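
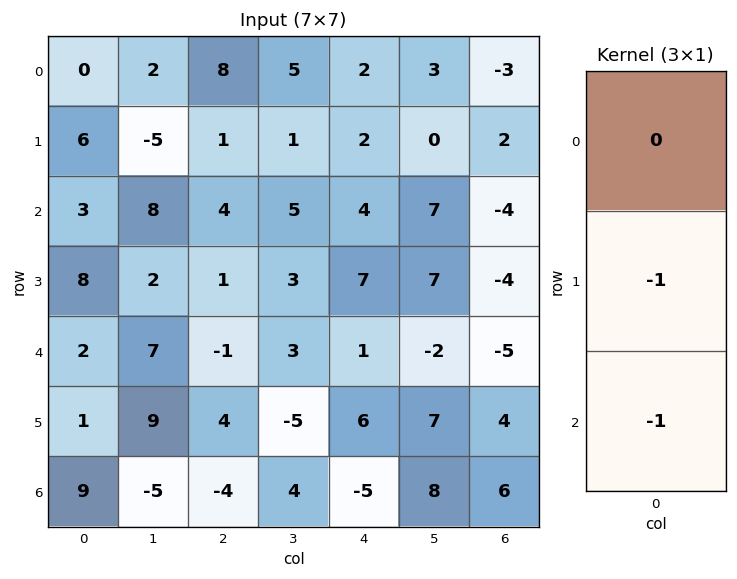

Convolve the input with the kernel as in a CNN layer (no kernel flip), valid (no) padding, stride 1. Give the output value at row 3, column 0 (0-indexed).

-3

The receptive field on the input at this output position is [8 / 2 / 1]. Elementwise product with the kernel and sum: 2·-1 + 1·-1.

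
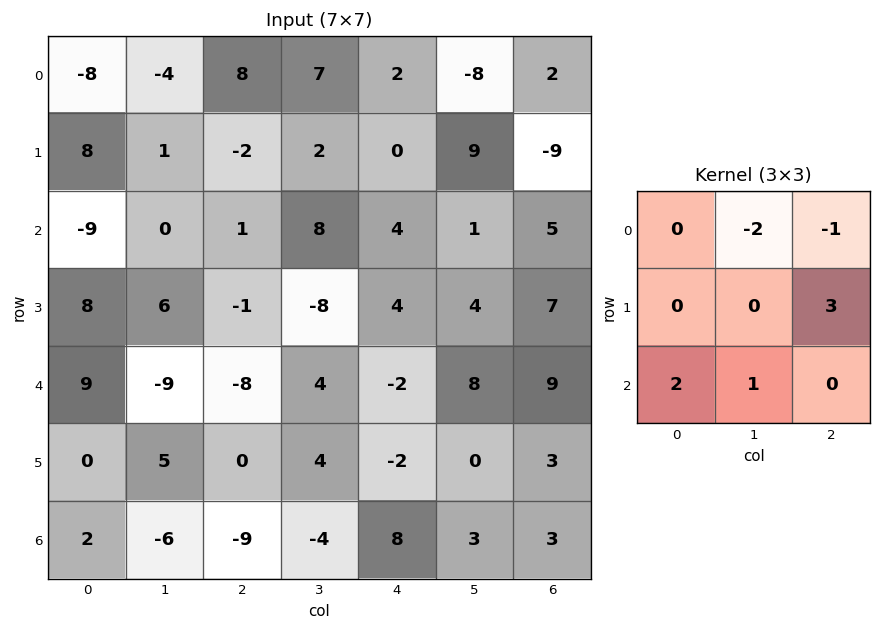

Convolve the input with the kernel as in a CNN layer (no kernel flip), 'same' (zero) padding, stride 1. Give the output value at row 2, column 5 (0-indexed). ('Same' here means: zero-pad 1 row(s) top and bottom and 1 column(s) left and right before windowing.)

The receptive field on the zero-padded input at this output position is [0 9 -9 / 4 1 5 / 4 4 7]. Elementwise product with the kernel and sum: 9·-2 + -9·-1 + 5·3 + 4·2 + 4·1.

18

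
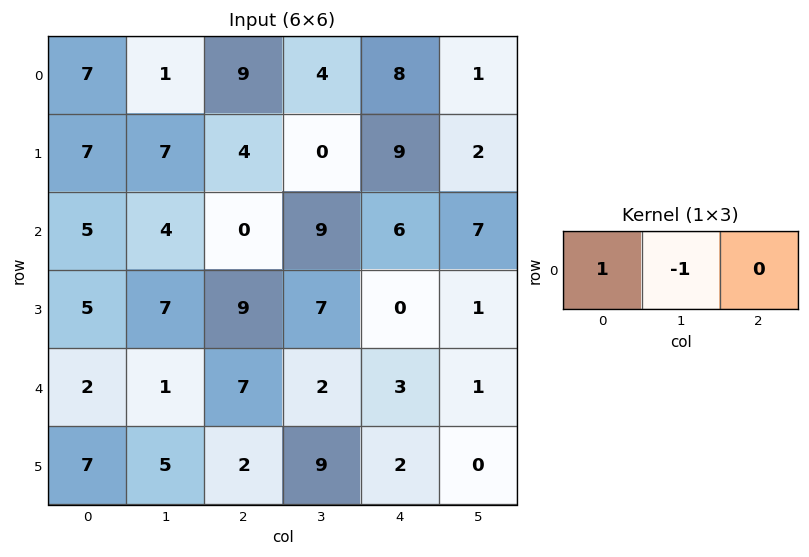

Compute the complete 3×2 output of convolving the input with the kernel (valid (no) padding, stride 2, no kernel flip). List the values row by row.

6 5
1 -9
1 5

Output[0,0]: The receptive field on the input at this output position is [7 1 9]. Elementwise product with the kernel and sum: 7·1 + 1·-1.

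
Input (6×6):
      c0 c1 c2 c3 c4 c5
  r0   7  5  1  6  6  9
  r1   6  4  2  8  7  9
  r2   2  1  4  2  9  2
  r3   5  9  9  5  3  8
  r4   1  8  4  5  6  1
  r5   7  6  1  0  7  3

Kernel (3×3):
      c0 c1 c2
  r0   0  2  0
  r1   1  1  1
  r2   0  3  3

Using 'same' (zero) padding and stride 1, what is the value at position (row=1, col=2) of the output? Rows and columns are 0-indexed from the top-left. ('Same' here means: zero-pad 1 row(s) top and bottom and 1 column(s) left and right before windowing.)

The receptive field on the zero-padded input at this output position is [5 1 6 / 4 2 8 / 1 4 2]. Elementwise product with the kernel and sum: 1·2 + 4·1 + 2·1 + 8·1 + 4·3 + 2·3.

34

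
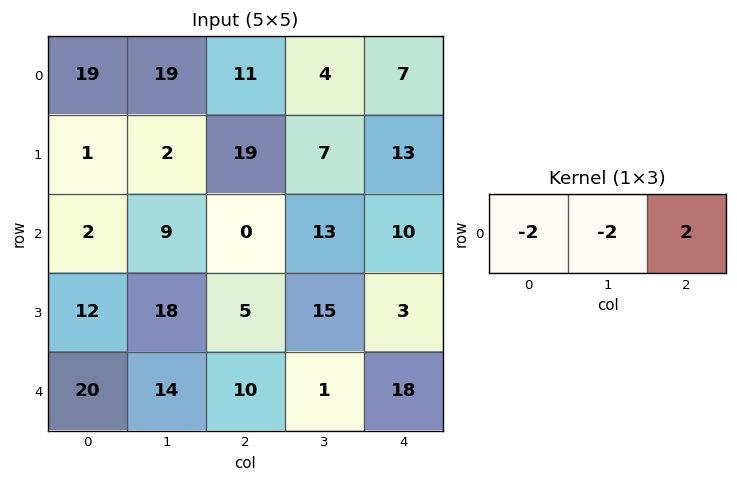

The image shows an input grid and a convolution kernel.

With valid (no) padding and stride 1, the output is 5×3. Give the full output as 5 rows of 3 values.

Output[0,0]: The receptive field on the input at this output position is [19 19 11]. Elementwise product with the kernel and sum: 19·-2 + 19·-2 + 11·2.
Output[0,1]: The receptive field on the input at this output position is [19 11 4]. Elementwise product with the kernel and sum: 19·-2 + 11·-2 + 4·2.

-54 -52 -16
32 -28 -26
-22 8 -6
-50 -16 -34
-48 -46 14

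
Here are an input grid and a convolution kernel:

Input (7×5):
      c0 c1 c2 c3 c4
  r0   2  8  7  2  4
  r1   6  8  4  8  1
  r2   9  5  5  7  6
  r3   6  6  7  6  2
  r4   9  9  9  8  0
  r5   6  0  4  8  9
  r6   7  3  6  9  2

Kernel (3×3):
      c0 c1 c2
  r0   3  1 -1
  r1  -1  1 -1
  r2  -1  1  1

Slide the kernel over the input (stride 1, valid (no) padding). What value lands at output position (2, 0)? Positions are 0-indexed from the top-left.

29

The receptive field on the input at this output position is [9 5 5 / 6 6 7 / 9 9 9]. Elementwise product with the kernel and sum: 9·3 + 5·1 + 5·-1 + 6·-1 + 6·1 + 7·-1 + 9·-1 + 9·1 + 9·1.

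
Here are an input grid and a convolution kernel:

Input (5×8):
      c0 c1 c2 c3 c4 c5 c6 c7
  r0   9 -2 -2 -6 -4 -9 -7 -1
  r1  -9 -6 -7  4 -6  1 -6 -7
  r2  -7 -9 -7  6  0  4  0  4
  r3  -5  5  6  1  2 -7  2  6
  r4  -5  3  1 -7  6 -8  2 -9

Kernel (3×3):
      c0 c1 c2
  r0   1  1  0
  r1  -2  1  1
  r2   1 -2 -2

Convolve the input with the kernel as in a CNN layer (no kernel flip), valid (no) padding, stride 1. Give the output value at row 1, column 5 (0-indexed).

The receptive field on the input at this output position is [1 -6 -7 / 4 0 4 / -7 2 6]. Elementwise product with the kernel and sum: 1·1 + -6·1 + 4·-2 + 0·1 + 4·1 + -7·1 + 2·-2 + 6·-2.

-32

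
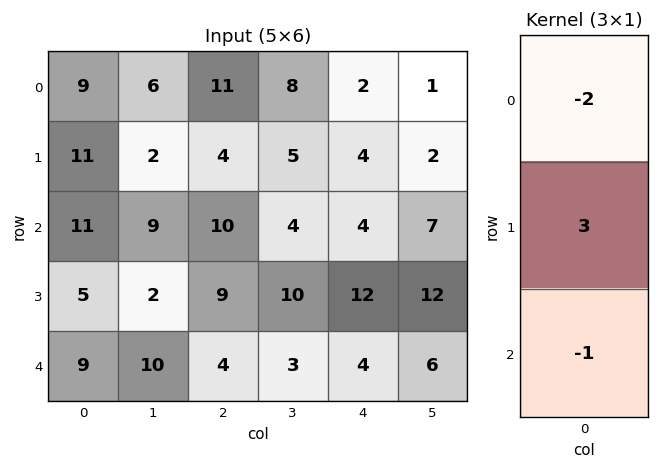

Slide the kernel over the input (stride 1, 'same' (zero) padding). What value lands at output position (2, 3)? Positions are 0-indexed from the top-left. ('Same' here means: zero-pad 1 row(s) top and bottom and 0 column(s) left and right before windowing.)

-8

The receptive field on the zero-padded input at this output position is [5 / 4 / 10]. Elementwise product with the kernel and sum: 5·-2 + 4·3 + 10·-1.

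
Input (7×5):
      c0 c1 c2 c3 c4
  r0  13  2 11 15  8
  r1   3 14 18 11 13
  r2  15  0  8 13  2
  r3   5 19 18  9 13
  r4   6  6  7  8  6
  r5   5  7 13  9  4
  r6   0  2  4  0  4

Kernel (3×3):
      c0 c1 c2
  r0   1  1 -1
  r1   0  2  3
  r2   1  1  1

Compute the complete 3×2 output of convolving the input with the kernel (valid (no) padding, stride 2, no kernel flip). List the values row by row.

109 102
118 97
64 47

Output[0,0]: The receptive field on the input at this output position is [13 2 11 / 3 14 18 / 15 0 8]. Elementwise product with the kernel and sum: 13·1 + 2·1 + 11·-1 + 14·2 + 18·3 + 15·1 + 0·1 + 8·1.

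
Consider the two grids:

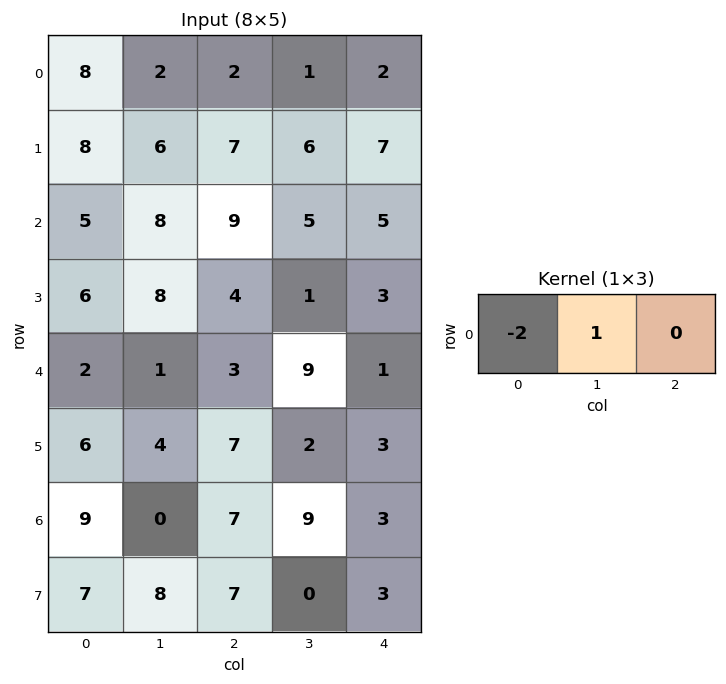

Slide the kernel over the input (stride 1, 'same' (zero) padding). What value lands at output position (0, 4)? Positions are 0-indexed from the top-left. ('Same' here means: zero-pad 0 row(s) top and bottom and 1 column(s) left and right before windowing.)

0

The receptive field on the zero-padded input at this output position is [1 2 0]. Elementwise product with the kernel and sum: 1·-2 + 2·1.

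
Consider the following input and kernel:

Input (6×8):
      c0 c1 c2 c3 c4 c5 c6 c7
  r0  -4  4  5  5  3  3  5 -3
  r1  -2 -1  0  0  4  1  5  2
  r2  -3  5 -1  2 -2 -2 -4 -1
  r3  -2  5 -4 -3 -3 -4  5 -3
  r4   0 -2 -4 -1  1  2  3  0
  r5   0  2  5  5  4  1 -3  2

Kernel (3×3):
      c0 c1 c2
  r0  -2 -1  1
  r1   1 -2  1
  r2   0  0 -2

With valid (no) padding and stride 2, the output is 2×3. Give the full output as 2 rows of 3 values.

Output[0,0]: The receptive field on the input at this output position is [-4 4 5 / -2 -1 0 / -3 5 -1]. Elementwise product with the kernel and sum: -4·-2 + 4·-1 + 5·1 + -2·1 + -1·-2 + 0·1 + -1·-2.
Output[0,1]: The receptive field on the input at this output position is [5 5 3 / 0 0 4 / -1 2 -2]. Elementwise product with the kernel and sum: 5·-2 + 5·-1 + 3·1 + 0·1 + 0·-2 + 4·1 + -2·-2.

11 -4 11
-8 -5 6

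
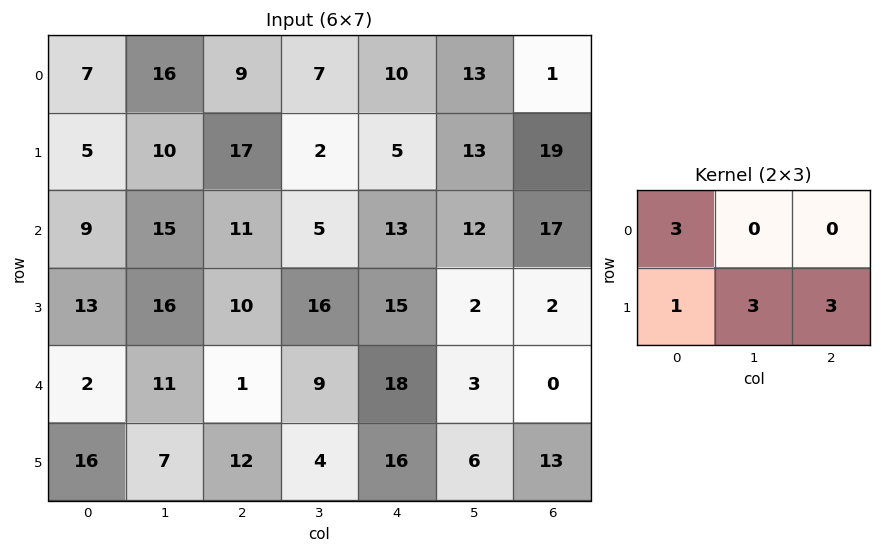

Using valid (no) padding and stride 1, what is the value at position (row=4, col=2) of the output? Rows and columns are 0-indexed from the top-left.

The receptive field on the input at this output position is [1 9 18 / 12 4 16]. Elementwise product with the kernel and sum: 1·3 + 12·1 + 4·3 + 16·3.

75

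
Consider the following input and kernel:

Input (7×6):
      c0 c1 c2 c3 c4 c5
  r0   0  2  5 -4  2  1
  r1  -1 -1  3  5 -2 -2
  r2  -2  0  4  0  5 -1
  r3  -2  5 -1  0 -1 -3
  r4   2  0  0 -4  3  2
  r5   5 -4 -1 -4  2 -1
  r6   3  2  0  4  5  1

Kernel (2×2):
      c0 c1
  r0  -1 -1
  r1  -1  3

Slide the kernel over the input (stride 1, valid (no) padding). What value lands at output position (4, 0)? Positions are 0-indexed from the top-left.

The receptive field on the input at this output position is [2 0 / 5 -4]. Elementwise product with the kernel and sum: 2·-1 + 0·-1 + 5·-1 + -4·3.

-19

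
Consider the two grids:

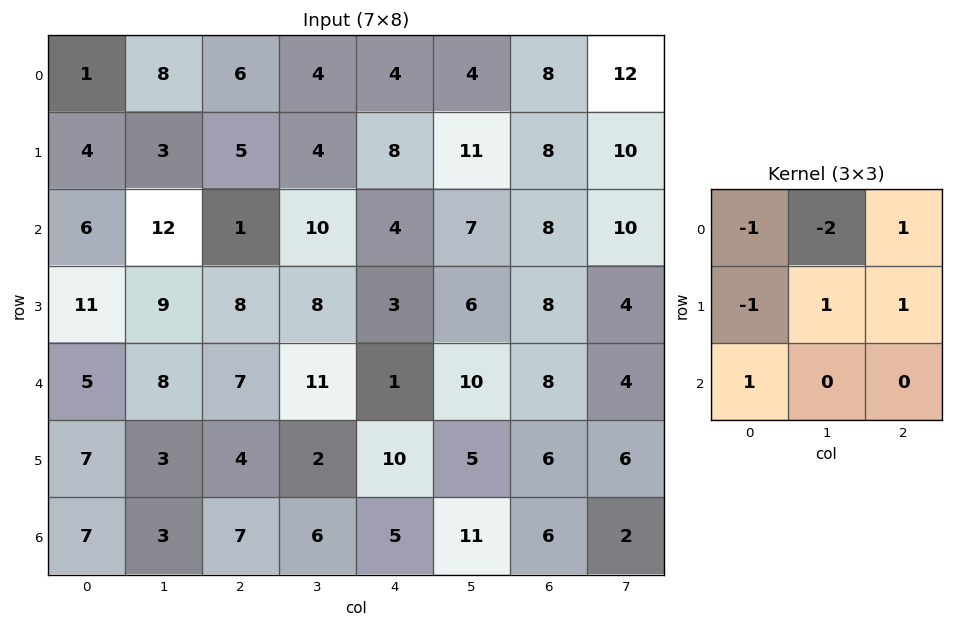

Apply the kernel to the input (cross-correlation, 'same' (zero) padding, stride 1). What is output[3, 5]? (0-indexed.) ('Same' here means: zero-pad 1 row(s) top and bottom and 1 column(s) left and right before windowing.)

2

The receptive field on the zero-padded input at this output position is [4 7 8 / 3 6 8 / 1 10 8]. Elementwise product with the kernel and sum: 4·-1 + 7·-2 + 8·1 + 3·-1 + 6·1 + 8·1 + 1·1.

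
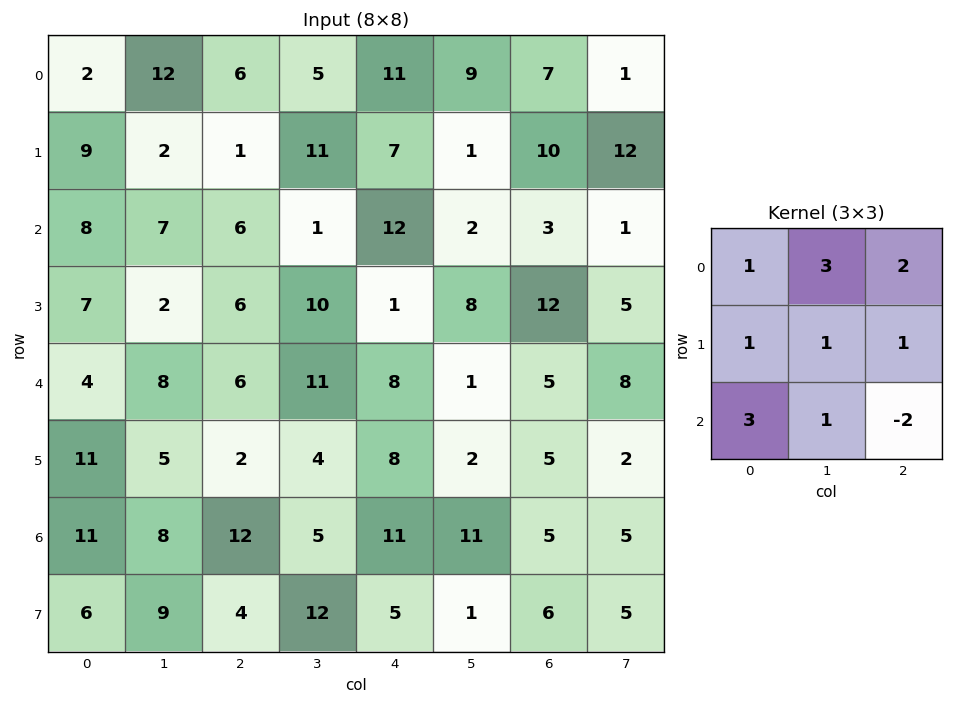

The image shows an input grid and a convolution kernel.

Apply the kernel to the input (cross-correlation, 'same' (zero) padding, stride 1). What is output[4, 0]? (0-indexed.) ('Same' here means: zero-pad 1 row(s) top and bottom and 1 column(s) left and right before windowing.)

The receptive field on the zero-padded input at this output position is [0 7 2 / 0 4 8 / 0 11 5]. Elementwise product with the kernel and sum: 0·1 + 7·3 + 2·2 + 0·1 + 4·1 + 8·1 + 0·3 + 11·1 + 5·-2.

38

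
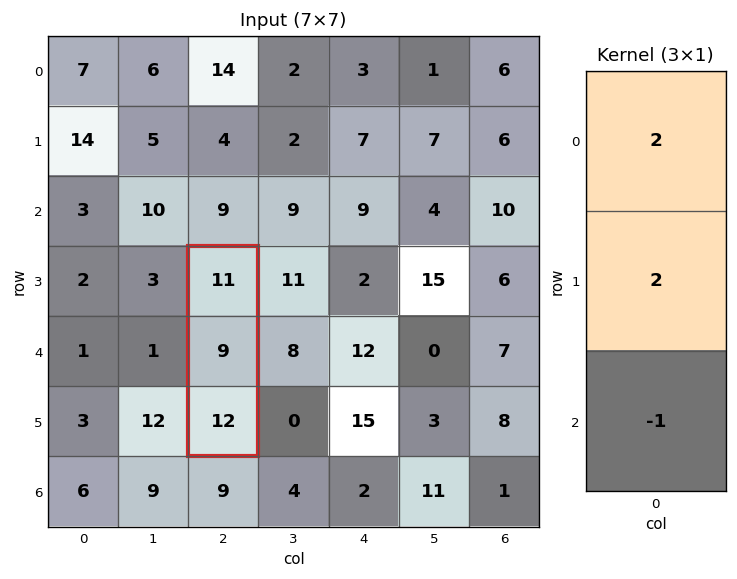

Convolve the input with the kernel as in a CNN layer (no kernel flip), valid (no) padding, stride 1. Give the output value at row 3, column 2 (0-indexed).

The receptive field on the input at this output position is [11 / 9 / 12]. Elementwise product with the kernel and sum: 11·2 + 9·2 + 12·-1.

28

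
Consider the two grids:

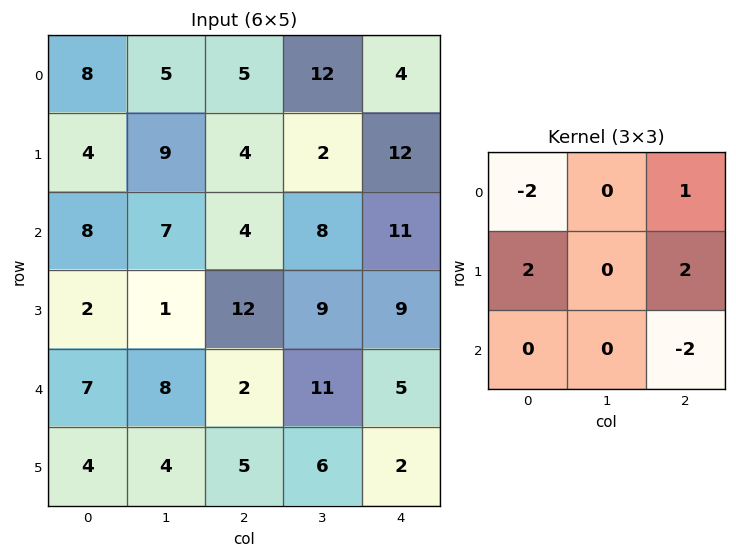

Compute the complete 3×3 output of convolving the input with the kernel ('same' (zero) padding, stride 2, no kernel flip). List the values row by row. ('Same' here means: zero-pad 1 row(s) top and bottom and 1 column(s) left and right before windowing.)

-8 30 24
21 -4 12
9 33 4

Output[0,0]: The receptive field on the zero-padded input at this output position is [0 0 0 / 0 8 5 / 0 4 9]. Elementwise product with the kernel and sum: 0·-2 + 0·1 + 0·2 + 5·2 + 9·-2.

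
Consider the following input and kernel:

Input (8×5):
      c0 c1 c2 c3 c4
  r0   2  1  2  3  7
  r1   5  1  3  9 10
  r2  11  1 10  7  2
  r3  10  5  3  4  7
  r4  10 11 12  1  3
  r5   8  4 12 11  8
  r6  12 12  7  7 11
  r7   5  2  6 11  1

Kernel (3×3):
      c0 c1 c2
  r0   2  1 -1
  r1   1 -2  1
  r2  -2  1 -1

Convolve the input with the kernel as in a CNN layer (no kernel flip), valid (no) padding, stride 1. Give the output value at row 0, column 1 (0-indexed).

6

The receptive field on the input at this output position is [1 2 3 / 1 3 9 / 1 10 7]. Elementwise product with the kernel and sum: 1·2 + 2·1 + 3·-1 + 1·1 + 3·-2 + 9·1 + 1·-2 + 10·1 + 7·-1.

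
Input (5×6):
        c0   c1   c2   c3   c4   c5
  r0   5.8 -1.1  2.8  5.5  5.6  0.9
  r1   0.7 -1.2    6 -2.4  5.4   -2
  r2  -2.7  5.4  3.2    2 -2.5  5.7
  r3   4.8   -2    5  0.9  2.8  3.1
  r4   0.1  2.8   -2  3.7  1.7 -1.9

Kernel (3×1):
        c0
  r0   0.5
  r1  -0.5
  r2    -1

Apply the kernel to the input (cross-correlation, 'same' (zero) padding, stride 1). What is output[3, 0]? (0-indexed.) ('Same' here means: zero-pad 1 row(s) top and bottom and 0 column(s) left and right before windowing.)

-3.85

The receptive field on the zero-padded input at this output position is [-2.7 / 4.8 / 0.1]. Elementwise product with the kernel and sum: -2.7·0.5 + 4.8·-0.5 + 0.1·-1.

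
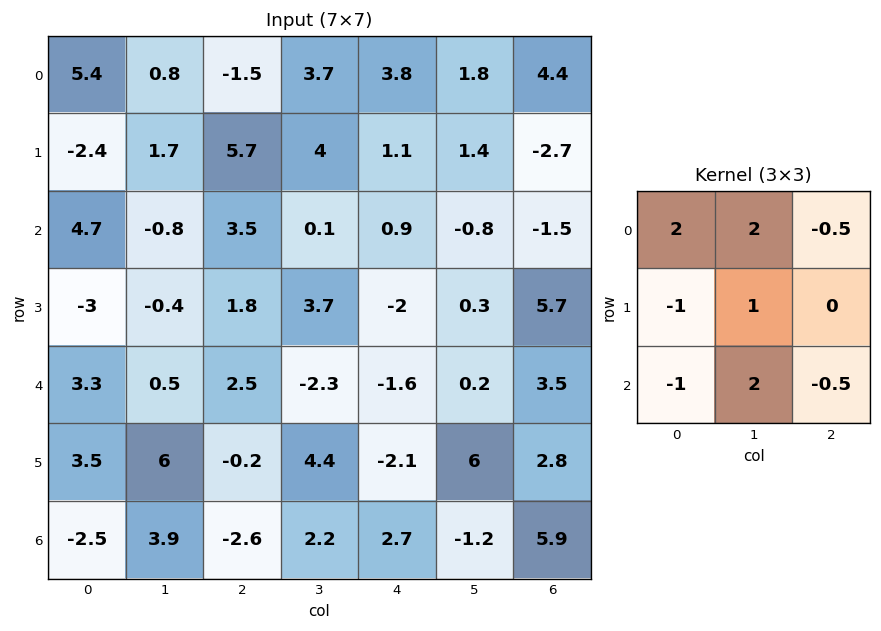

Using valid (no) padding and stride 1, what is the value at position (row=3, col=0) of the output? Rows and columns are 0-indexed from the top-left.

-1.9

The receptive field on the input at this output position is [-3 -0.4 1.8 / 3.3 0.5 2.5 / 3.5 6 -0.2]. Elementwise product with the kernel and sum: -3·2 + -0.4·2 + 1.8·-0.5 + 3.3·-1 + 0.5·1 + 3.5·-1 + 6·2 + -0.2·-0.5.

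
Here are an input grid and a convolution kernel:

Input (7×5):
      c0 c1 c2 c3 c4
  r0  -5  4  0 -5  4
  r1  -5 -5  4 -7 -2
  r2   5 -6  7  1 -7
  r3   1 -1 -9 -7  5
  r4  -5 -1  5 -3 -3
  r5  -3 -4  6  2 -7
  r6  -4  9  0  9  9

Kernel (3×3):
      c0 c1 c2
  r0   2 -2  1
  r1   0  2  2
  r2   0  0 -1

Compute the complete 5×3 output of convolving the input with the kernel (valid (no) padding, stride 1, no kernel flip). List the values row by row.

Output[0,0]: The receptive field on the input at this output position is [-5 4 0 / -5 -5 4 / 5 -6 7]. Elementwise product with the kernel and sum: -5·2 + 4·-2 + 0·1 + -5·2 + 4·2 + 7·-1.

-27 -4 3
15 -2 3
4 -54 4
-3 11 -4
1 -8 -6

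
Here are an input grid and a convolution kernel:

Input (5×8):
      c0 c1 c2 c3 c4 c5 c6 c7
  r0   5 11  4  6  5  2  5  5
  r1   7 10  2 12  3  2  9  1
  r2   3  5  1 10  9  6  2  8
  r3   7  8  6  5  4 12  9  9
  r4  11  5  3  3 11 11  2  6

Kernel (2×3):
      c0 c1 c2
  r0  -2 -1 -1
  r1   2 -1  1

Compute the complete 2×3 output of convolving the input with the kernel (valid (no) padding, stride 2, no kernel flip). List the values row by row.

Output[0,0]: The receptive field on the input at this output position is [5 11 4 / 7 10 2]. Elementwise product with the kernel and sum: 5·-2 + 11·-1 + 4·-1 + 7·2 + 10·-1 + 2·1.
Output[0,1]: The receptive field on the input at this output position is [4 6 5 / 2 12 3]. Elementwise product with the kernel and sum: 4·-2 + 6·-1 + 5·-1 + 2·2 + 12·-1 + 3·1.

-19 -24 -4
0 -10 -21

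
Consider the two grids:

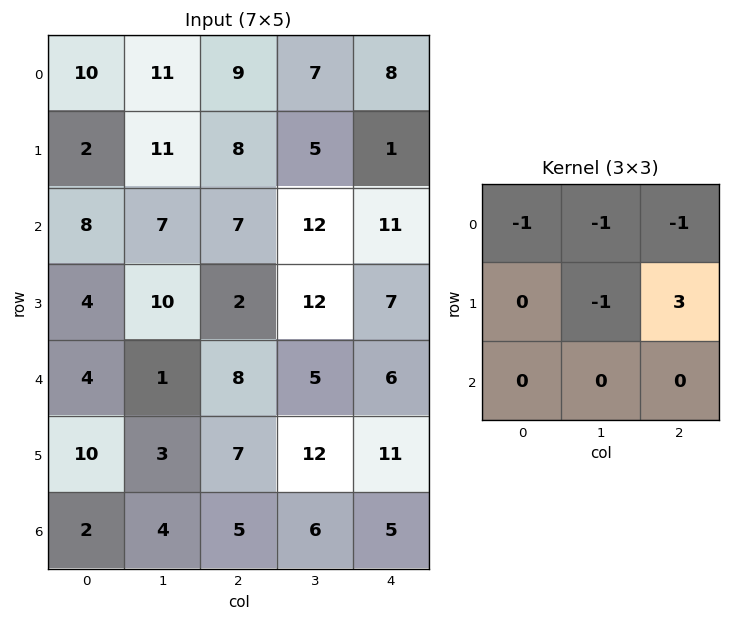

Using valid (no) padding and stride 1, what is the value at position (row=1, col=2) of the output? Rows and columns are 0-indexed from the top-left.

7

The receptive field on the input at this output position is [8 5 1 / 7 12 11 / 2 12 7]. Elementwise product with the kernel and sum: 8·-1 + 5·-1 + 1·-1 + 12·-1 + 11·3.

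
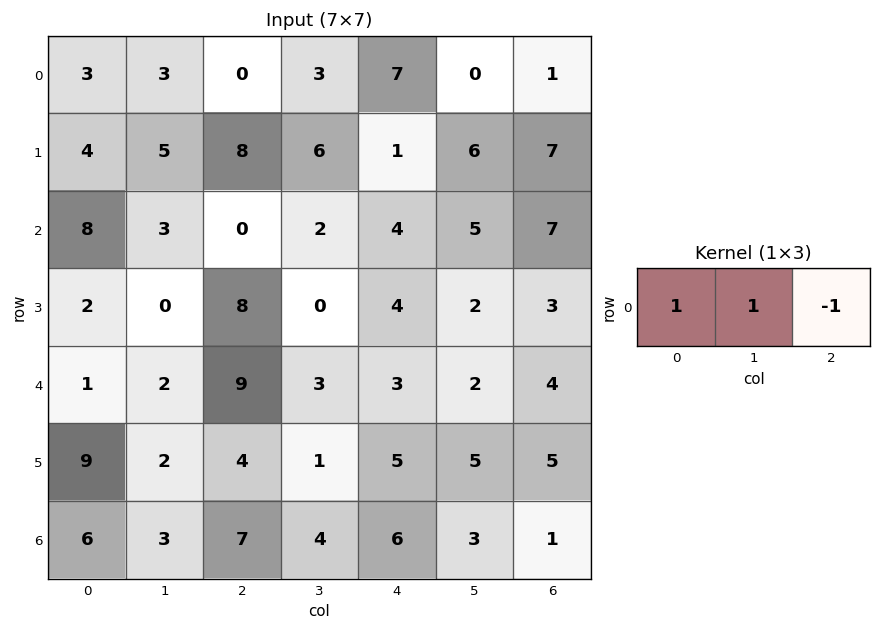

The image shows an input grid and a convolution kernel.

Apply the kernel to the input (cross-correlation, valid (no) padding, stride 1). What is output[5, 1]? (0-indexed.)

The receptive field on the input at this output position is [2 4 1]. Elementwise product with the kernel and sum: 2·1 + 4·1 + 1·-1.

5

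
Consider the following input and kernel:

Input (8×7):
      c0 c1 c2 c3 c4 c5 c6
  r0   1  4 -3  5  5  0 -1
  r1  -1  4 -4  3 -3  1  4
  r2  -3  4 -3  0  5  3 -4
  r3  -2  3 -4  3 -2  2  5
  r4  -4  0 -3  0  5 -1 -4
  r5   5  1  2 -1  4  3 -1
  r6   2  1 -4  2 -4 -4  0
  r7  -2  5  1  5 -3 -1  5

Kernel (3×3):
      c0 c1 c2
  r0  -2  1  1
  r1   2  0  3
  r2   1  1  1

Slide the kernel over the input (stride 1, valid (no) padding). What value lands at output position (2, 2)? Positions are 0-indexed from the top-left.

-1

The receptive field on the input at this output position is [-3 0 5 / -4 3 -2 / -3 0 5]. Elementwise product with the kernel and sum: -3·-2 + 0·1 + 5·1 + -4·2 + -2·3 + -3·1 + 0·1 + 5·1.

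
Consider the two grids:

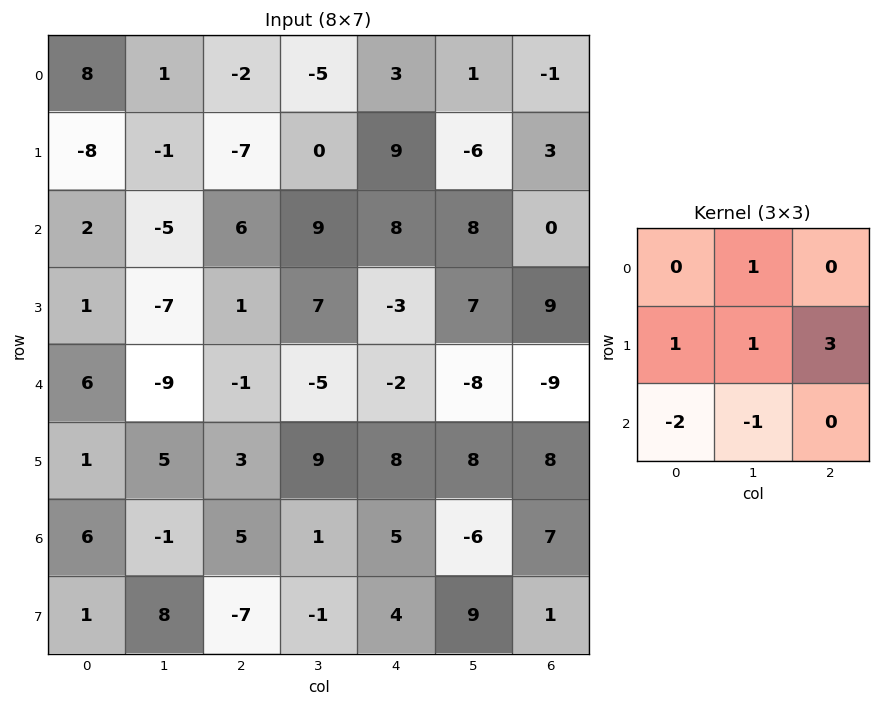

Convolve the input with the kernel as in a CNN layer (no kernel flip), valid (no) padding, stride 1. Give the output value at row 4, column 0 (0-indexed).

The receptive field on the input at this output position is [6 -9 -1 / 1 5 3 / 6 -1 5]. Elementwise product with the kernel and sum: -9·1 + 1·1 + 5·1 + 3·3 + 6·-2 + -1·-1.

-5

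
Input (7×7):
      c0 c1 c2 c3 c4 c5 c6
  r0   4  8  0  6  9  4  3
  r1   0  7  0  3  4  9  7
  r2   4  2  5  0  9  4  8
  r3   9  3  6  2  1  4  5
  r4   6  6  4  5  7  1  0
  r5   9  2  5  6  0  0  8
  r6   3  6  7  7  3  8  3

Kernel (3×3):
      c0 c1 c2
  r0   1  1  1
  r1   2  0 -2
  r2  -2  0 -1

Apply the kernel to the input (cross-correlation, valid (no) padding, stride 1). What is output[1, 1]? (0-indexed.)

The receptive field on the input at this output position is [7 0 3 / 2 5 0 / 3 6 2]. Elementwise product with the kernel and sum: 7·1 + 0·1 + 3·1 + 2·2 + 0·-2 + 3·-2 + 2·-1.

6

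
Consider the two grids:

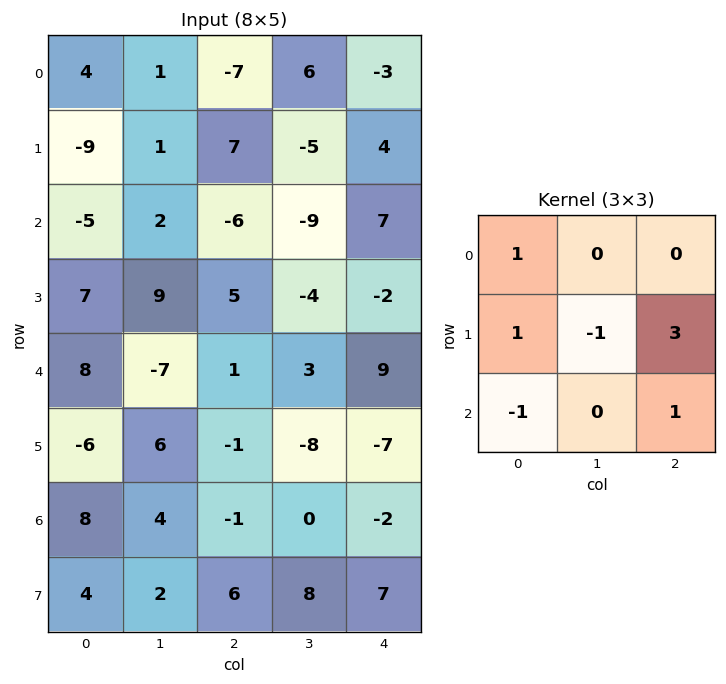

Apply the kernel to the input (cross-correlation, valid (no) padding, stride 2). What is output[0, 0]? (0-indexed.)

The receptive field on the input at this output position is [4 1 -7 / -9 1 7 / -5 2 -6]. Elementwise product with the kernel and sum: 4·1 + -9·1 + 1·-1 + 7·3 + -5·-1 + -6·1.

14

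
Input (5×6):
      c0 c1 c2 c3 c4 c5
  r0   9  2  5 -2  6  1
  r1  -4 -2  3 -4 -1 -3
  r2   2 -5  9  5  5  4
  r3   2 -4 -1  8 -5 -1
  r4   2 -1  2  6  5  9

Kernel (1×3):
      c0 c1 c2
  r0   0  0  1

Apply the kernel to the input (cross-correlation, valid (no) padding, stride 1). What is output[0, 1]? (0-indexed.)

-2

The receptive field on the input at this output position is [2 5 -2]. Elementwise product with the kernel and sum: -2·1.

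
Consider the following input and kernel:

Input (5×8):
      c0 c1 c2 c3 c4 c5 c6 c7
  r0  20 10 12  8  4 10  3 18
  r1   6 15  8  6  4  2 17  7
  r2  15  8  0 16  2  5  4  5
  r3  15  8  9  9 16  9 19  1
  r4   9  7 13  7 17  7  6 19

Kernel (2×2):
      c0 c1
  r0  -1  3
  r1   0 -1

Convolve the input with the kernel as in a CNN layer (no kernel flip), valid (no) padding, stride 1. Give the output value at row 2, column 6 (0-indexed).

10

The receptive field on the input at this output position is [4 5 / 19 1]. Elementwise product with the kernel and sum: 4·-1 + 5·3 + 1·-1.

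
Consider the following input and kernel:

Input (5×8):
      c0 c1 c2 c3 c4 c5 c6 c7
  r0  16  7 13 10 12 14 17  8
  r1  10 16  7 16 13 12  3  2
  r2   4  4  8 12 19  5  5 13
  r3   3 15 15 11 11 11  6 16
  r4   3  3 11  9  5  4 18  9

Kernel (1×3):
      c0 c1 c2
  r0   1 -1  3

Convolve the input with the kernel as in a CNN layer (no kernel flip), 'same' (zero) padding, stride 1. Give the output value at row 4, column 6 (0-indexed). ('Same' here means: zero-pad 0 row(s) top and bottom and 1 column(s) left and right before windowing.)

The receptive field on the zero-padded input at this output position is [4 18 9]. Elementwise product with the kernel and sum: 4·1 + 18·-1 + 9·3.

13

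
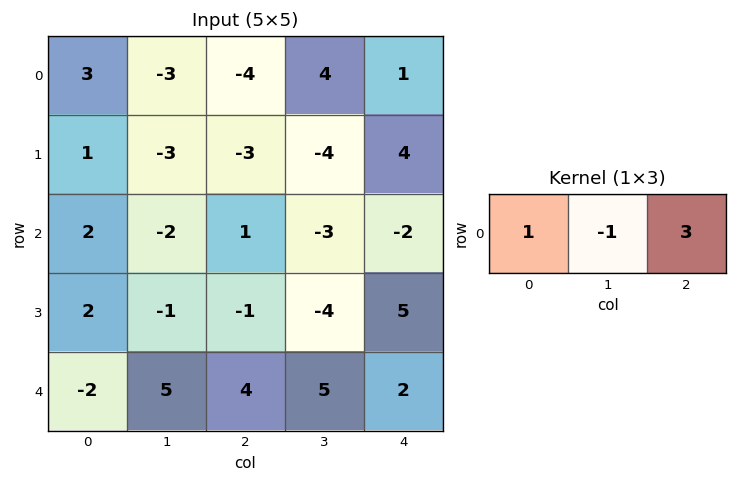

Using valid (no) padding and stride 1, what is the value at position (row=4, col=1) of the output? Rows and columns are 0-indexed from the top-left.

The receptive field on the input at this output position is [5 4 5]. Elementwise product with the kernel and sum: 5·1 + 4·-1 + 5·3.

16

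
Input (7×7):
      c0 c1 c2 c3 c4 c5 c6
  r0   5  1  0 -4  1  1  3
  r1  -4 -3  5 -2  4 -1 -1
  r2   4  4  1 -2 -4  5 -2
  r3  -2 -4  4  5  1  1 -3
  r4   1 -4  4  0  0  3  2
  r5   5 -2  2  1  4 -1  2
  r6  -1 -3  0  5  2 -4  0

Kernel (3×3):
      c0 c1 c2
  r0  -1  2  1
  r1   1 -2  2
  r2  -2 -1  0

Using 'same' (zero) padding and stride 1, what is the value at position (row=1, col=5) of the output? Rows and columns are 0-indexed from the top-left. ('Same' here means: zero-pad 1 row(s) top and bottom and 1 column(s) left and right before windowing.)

The receptive field on the zero-padded input at this output position is [1 1 3 / 4 -1 -1 / -4 5 -2]. Elementwise product with the kernel and sum: 1·-1 + 1·2 + 3·1 + 4·1 + -1·-2 + -1·2 + -4·-2 + 5·-1.

11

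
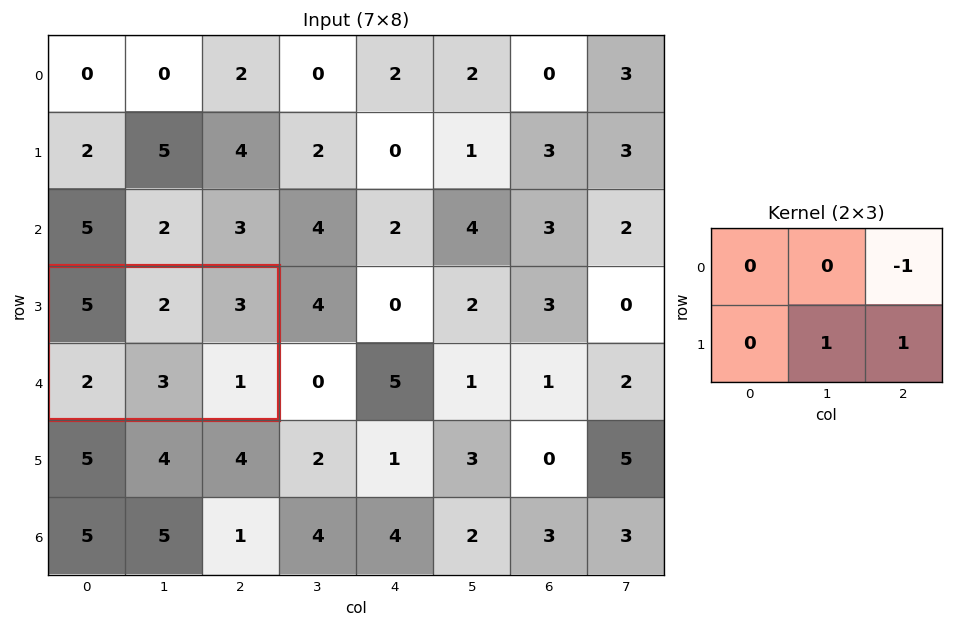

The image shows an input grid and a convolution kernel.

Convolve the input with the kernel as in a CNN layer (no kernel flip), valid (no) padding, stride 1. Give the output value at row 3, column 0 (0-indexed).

The receptive field on the input at this output position is [5 2 3 / 2 3 1]. Elementwise product with the kernel and sum: 3·-1 + 3·1 + 1·1.

1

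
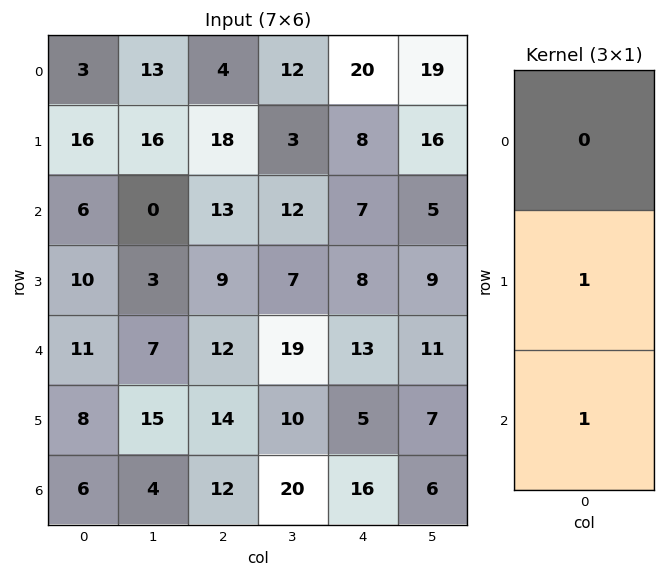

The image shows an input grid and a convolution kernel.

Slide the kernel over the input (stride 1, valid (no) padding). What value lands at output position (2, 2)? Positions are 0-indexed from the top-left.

The receptive field on the input at this output position is [13 / 9 / 12]. Elementwise product with the kernel and sum: 9·1 + 12·1.

21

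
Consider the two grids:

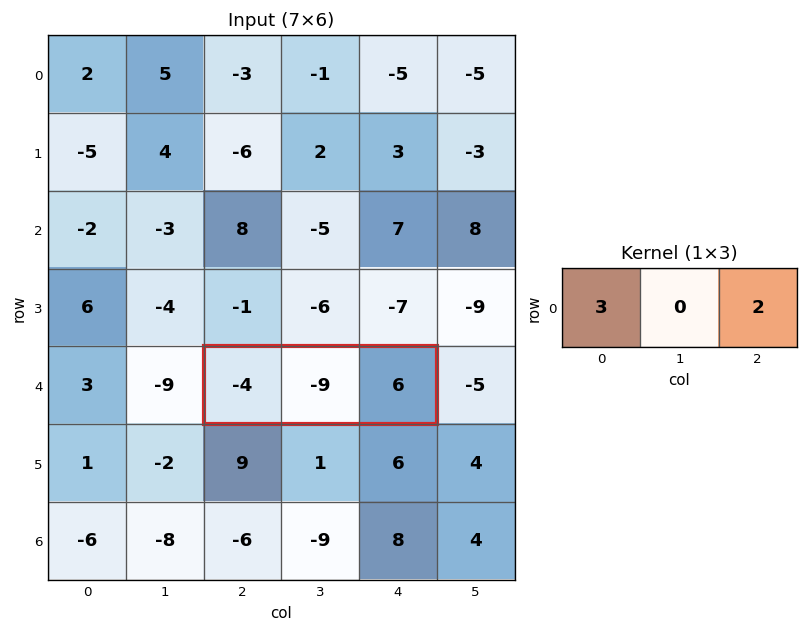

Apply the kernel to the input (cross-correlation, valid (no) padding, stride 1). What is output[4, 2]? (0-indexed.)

The receptive field on the input at this output position is [-4 -9 6]. Elementwise product with the kernel and sum: -4·3 + 6·2.

0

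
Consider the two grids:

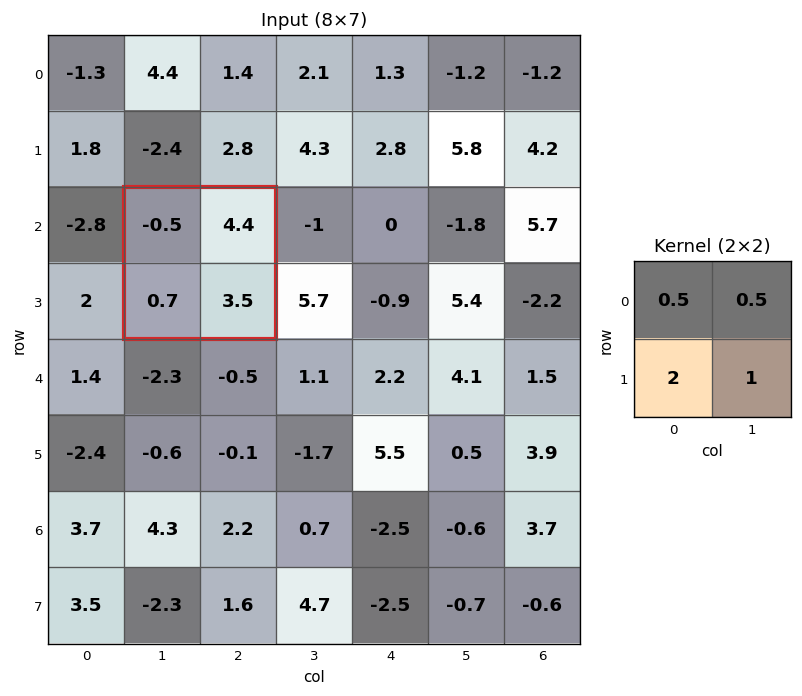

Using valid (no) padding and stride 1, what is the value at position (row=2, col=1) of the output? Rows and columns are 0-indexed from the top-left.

6.85

The receptive field on the input at this output position is [-0.5 4.4 / 0.7 3.5]. Elementwise product with the kernel and sum: -0.5·0.5 + 4.4·0.5 + 0.7·2 + 3.5·1.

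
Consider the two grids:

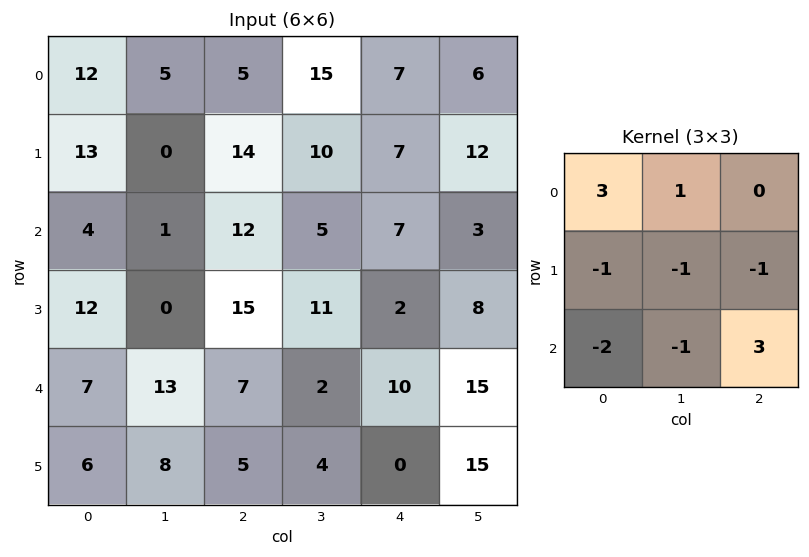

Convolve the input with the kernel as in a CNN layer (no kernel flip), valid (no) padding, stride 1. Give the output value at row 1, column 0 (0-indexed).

The receptive field on the input at this output position is [13 0 14 / 4 1 12 / 12 0 15]. Elementwise product with the kernel and sum: 13·3 + 0·1 + 4·-1 + 1·-1 + 12·-1 + 12·-2 + 0·-1 + 15·3.

43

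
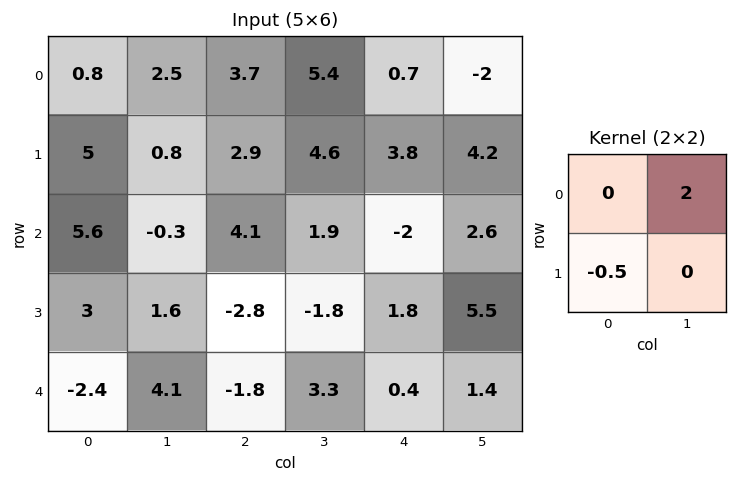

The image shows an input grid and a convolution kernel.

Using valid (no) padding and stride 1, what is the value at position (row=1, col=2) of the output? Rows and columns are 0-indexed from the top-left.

The receptive field on the input at this output position is [2.9 4.6 / 4.1 1.9]. Elementwise product with the kernel and sum: 4.6·2 + 4.1·-0.5.

7.15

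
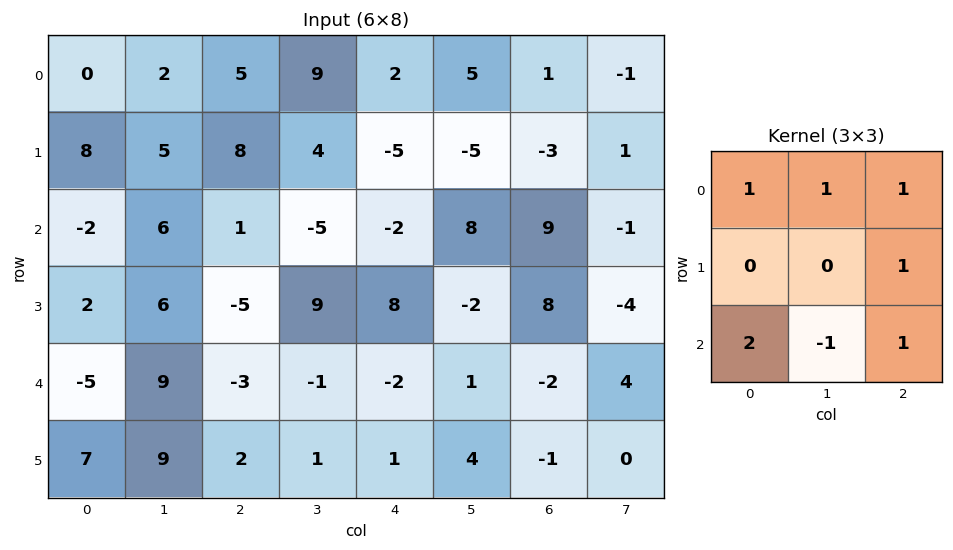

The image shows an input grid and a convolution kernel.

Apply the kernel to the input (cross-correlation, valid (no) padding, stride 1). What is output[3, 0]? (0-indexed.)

The receptive field on the input at this output position is [2 6 -5 / -5 9 -3 / 7 9 2]. Elementwise product with the kernel and sum: 2·1 + 6·1 + -5·1 + -3·1 + 7·2 + 9·-1 + 2·1.

7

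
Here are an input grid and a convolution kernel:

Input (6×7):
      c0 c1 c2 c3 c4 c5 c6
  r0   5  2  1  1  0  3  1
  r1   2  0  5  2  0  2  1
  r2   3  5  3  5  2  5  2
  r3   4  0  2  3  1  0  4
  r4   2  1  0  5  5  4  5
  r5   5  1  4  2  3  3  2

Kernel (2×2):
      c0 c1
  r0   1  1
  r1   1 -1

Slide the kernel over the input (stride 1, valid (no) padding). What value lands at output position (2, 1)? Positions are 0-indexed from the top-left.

6

The receptive field on the input at this output position is [5 3 / 0 2]. Elementwise product with the kernel and sum: 5·1 + 3·1 + 0·1 + 2·-1.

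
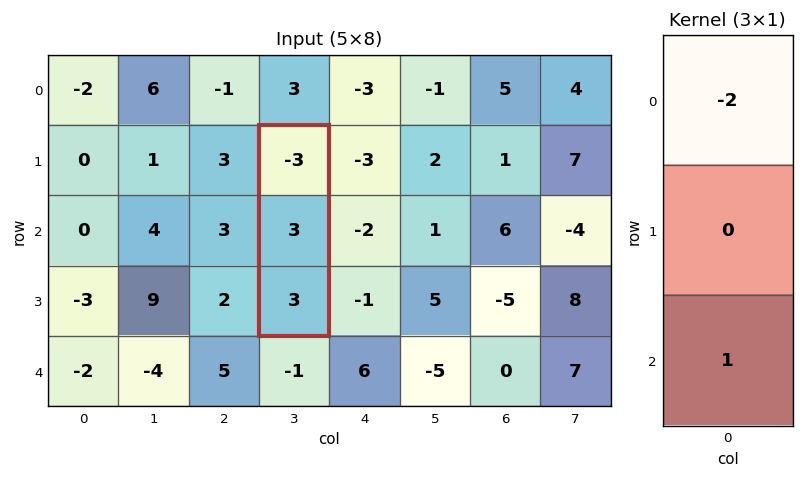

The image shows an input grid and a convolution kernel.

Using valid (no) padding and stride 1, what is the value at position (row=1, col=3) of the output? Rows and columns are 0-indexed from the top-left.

9

The receptive field on the input at this output position is [-3 / 3 / 3]. Elementwise product with the kernel and sum: -3·-2 + 3·1.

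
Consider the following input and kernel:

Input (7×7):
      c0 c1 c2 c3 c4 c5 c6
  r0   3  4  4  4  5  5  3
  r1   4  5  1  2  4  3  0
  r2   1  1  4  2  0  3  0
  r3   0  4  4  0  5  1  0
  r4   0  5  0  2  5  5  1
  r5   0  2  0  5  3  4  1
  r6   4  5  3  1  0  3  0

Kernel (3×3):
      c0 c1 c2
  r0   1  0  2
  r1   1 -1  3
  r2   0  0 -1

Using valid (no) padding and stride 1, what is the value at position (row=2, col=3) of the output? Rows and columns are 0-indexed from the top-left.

1

The receptive field on the input at this output position is [2 0 3 / 0 5 1 / 2 5 5]. Elementwise product with the kernel and sum: 2·1 + 3·2 + 0·1 + 5·-1 + 1·3 + 5·-1.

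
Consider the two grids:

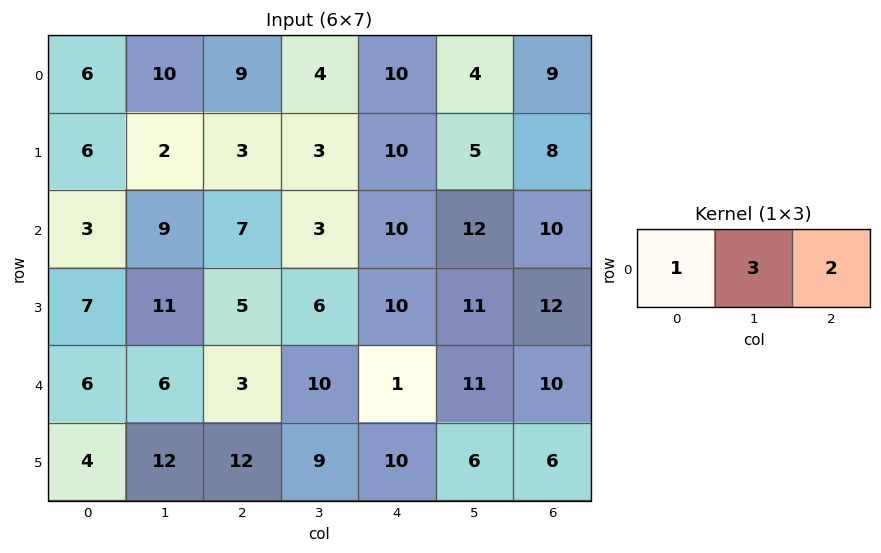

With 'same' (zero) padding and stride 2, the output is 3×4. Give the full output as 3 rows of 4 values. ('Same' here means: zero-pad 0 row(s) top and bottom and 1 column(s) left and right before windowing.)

Output[0,0]: The receptive field on the zero-padded input at this output position is [0 6 10]. Elementwise product with the kernel and sum: 0·1 + 6·3 + 10·2.

38 45 42 31
27 36 57 42
30 35 35 41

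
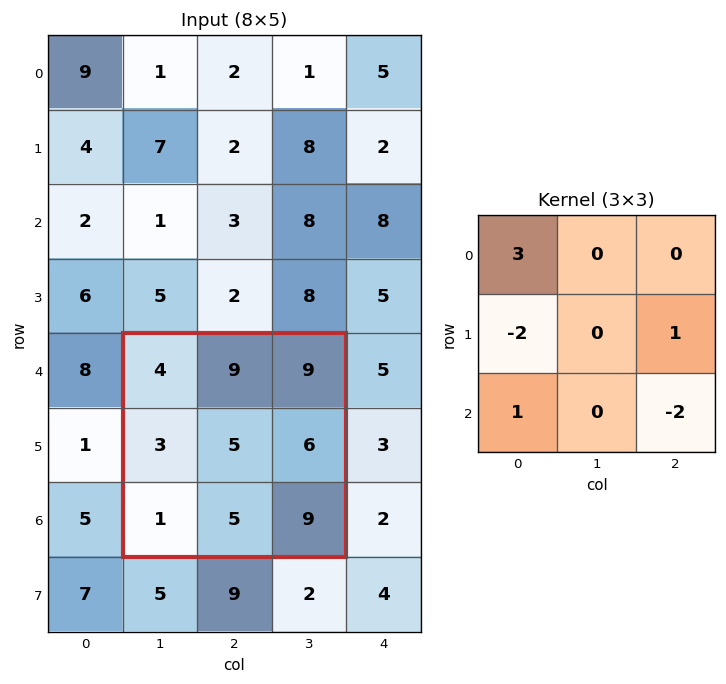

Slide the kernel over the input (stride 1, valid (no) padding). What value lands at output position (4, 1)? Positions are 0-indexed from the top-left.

-5

The receptive field on the input at this output position is [4 9 9 / 3 5 6 / 1 5 9]. Elementwise product with the kernel and sum: 4·3 + 3·-2 + 6·1 + 1·1 + 9·-2.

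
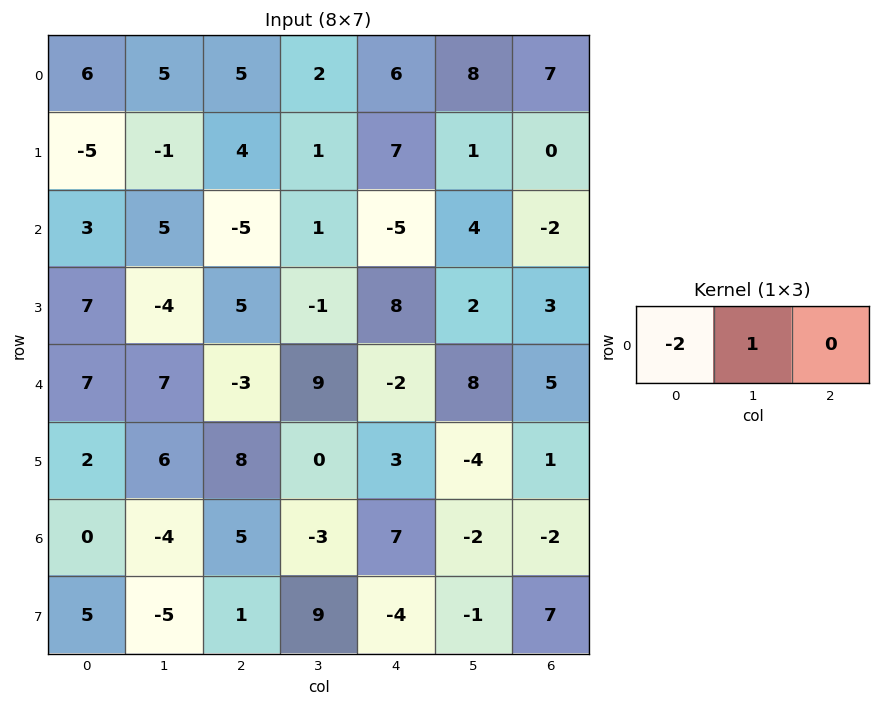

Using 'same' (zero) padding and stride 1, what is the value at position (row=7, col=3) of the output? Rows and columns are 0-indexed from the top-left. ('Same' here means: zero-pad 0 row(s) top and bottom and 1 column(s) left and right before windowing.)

The receptive field on the zero-padded input at this output position is [1 9 -4]. Elementwise product with the kernel and sum: 1·-2 + 9·1.

7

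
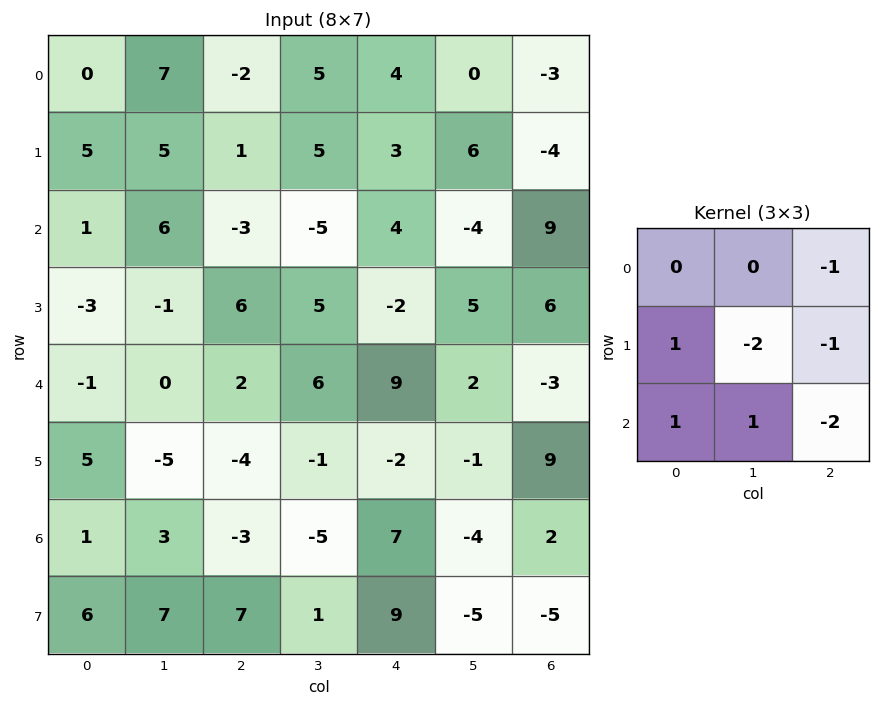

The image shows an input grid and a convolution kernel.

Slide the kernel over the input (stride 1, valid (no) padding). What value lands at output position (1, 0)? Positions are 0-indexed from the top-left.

The receptive field on the input at this output position is [5 5 1 / 1 6 -3 / -3 -1 6]. Elementwise product with the kernel and sum: 1·-1 + 1·1 + 6·-2 + -3·-1 + -3·1 + -1·1 + 6·-2.

-25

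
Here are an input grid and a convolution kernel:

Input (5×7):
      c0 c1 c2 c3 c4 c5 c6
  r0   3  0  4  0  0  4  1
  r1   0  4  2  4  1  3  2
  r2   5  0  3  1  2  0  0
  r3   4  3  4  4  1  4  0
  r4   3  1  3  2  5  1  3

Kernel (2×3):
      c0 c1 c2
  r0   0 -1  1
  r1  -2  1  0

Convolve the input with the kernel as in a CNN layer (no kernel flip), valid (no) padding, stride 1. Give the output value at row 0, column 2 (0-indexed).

The receptive field on the input at this output position is [4 0 0 / 2 4 1]. Elementwise product with the kernel and sum: 0·-1 + 0·1 + 2·-2 + 4·1.

0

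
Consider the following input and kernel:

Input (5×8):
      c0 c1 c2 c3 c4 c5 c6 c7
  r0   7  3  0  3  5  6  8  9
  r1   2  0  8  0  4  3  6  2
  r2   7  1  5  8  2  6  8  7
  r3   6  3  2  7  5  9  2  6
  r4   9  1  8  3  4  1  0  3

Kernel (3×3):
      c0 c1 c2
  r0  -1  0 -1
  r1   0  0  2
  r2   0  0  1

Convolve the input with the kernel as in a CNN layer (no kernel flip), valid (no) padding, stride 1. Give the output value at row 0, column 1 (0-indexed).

2

The receptive field on the input at this output position is [3 0 3 / 0 8 0 / 1 5 8]. Elementwise product with the kernel and sum: 3·-1 + 3·-1 + 0·2 + 8·1.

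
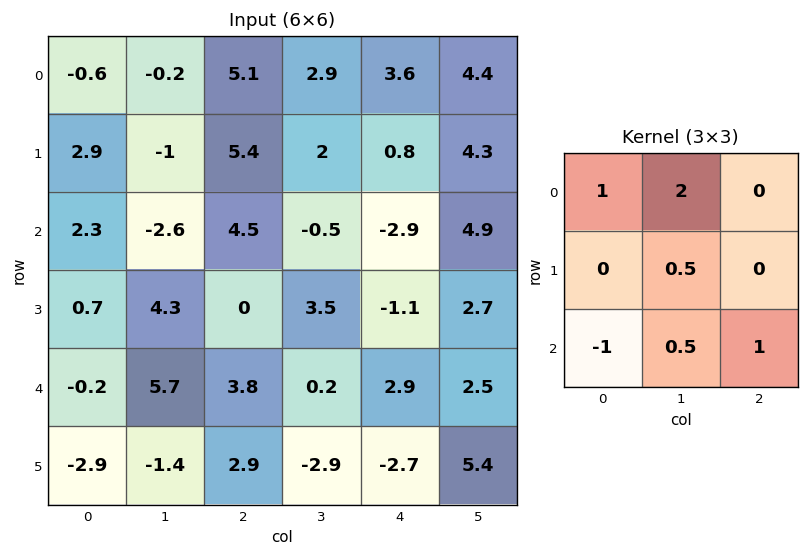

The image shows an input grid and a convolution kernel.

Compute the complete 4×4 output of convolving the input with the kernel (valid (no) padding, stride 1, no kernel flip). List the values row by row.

Output[0,0]: The receptive field on the input at this output position is [-0.6 -0.2 5.1 / 2.9 -1 5.4 / 2.3 -2.6 4.5]. Elementwise product with the kernel and sum: -0.6·1 + -0.2·2 + -1·0.5 + 2.3·-1 + -2.6·0.5 + 4.5·1.
Output[0,1]: The receptive field on the input at this output position is [-0.2 5.1 2.9 / -1 5.4 2 / -2.6 4.5 -0.5]. Elementwise product with the kernel and sum: -0.2·1 + 5.1·2 + 5.4·0.5 + -2.6·-1 + 4.5·0.5 + -0.5·1.

-0.6 17.05 4.25 14.45
1.05 11.25 9.8 0.8
6.1 2.8 4.45 -3.1
17.25 6.15 0.05 9.7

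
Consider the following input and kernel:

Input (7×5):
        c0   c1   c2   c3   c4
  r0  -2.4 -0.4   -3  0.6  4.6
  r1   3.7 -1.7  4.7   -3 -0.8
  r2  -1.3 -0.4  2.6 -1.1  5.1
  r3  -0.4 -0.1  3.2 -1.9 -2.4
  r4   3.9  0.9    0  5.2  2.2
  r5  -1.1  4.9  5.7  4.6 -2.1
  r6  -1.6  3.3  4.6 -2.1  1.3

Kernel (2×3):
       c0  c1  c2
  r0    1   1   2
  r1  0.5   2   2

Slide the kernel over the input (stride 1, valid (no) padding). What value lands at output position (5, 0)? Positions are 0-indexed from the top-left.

30.2

The receptive field on the input at this output position is [-1.1 4.9 5.7 / -1.6 3.3 4.6]. Elementwise product with the kernel and sum: -1.1·1 + 4.9·1 + 5.7·2 + -1.6·0.5 + 3.3·2 + 4.6·2.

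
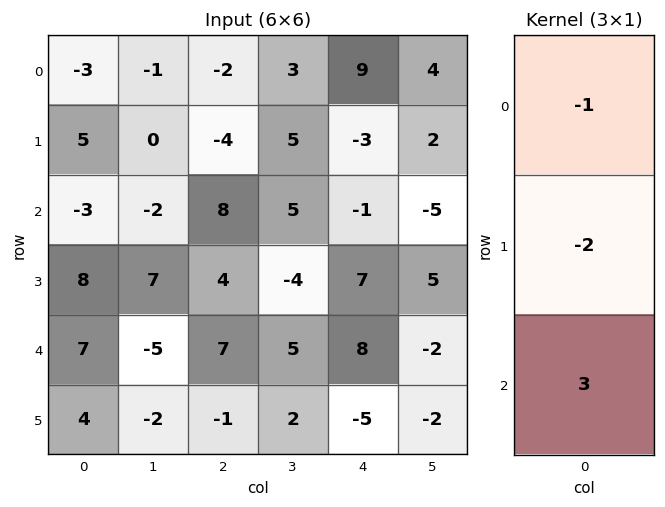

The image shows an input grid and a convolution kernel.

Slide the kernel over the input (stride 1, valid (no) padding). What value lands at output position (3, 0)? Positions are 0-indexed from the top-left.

The receptive field on the input at this output position is [8 / 7 / 4]. Elementwise product with the kernel and sum: 8·-1 + 7·-2 + 4·3.

-10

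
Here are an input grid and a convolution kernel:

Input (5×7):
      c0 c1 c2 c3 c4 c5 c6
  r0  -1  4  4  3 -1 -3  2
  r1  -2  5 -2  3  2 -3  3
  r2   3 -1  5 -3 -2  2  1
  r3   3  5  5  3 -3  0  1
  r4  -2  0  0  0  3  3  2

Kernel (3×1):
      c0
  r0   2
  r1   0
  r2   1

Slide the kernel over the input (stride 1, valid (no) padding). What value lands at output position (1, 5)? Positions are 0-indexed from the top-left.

-6

The receptive field on the input at this output position is [-3 / 2 / 0]. Elementwise product with the kernel and sum: -3·2 + 0·1.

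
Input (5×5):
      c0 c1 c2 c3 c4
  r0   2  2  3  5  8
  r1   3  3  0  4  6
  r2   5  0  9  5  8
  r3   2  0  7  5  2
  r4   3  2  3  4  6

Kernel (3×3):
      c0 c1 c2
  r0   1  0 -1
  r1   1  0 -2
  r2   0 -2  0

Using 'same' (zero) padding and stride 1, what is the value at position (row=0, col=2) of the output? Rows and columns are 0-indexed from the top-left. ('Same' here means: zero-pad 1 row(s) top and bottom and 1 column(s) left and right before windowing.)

-8

The receptive field on the zero-padded input at this output position is [0 0 0 / 2 3 5 / 3 0 4]. Elementwise product with the kernel and sum: 0·1 + 0·-1 + 2·1 + 5·-2 + 0·-2.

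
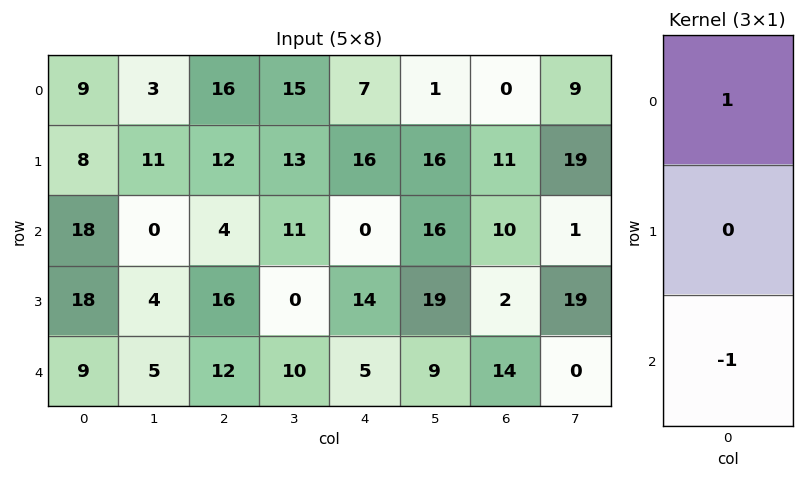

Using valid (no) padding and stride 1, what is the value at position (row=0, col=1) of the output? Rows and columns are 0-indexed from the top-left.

3

The receptive field on the input at this output position is [3 / 11 / 0]. Elementwise product with the kernel and sum: 3·1 + 0·-1.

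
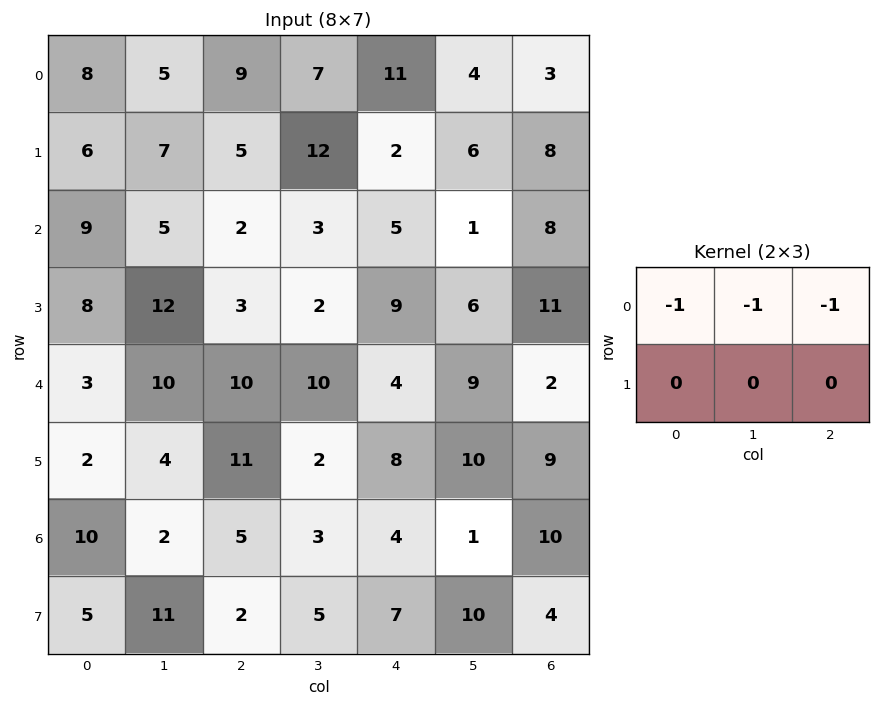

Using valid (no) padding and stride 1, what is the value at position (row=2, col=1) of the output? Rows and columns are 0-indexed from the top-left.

-10

The receptive field on the input at this output position is [5 2 3 / 12 3 2]. Elementwise product with the kernel and sum: 5·-1 + 2·-1 + 3·-1.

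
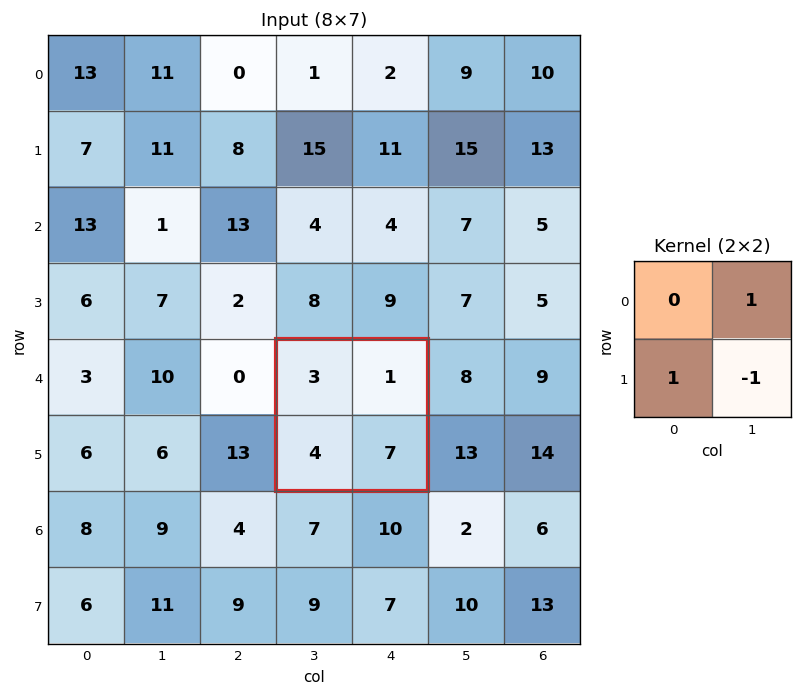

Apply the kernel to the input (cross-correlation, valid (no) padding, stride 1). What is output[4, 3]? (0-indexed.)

The receptive field on the input at this output position is [3 1 / 4 7]. Elementwise product with the kernel and sum: 1·1 + 4·1 + 7·-1.

-2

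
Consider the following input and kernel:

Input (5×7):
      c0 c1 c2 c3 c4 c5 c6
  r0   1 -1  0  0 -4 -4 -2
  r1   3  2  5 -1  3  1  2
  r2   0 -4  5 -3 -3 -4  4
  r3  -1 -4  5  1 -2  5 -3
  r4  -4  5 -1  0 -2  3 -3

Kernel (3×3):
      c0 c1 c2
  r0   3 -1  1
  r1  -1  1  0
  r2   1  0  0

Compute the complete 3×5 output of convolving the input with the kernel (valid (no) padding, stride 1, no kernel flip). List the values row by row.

3 -4 -5 1 -15
7 5 16 -4 7
2 -6 10 -13 4

Output[0,0]: The receptive field on the input at this output position is [1 -1 0 / 3 2 5 / 0 -4 5]. Elementwise product with the kernel and sum: 1·3 + -1·-1 + 0·1 + 3·-1 + 2·1 + 0·1.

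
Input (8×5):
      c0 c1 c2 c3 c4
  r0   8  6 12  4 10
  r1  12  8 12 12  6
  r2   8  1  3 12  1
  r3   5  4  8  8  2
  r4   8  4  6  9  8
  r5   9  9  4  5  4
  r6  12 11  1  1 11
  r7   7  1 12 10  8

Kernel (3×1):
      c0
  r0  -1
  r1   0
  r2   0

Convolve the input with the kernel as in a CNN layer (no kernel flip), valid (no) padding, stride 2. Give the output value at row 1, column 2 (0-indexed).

-1

The receptive field on the input at this output position is [1 / 2 / 8]. Elementwise product with the kernel and sum: 1·-1.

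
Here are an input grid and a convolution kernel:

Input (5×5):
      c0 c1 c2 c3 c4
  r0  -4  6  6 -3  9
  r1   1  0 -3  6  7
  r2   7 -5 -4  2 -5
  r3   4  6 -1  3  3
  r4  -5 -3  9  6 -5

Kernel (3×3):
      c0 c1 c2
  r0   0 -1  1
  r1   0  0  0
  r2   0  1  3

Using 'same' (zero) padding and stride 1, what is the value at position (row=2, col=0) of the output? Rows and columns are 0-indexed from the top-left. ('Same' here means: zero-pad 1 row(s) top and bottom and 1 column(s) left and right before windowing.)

21

The receptive field on the zero-padded input at this output position is [0 1 0 / 0 7 -5 / 0 4 6]. Elementwise product with the kernel and sum: 1·-1 + 0·1 + 4·1 + 6·3.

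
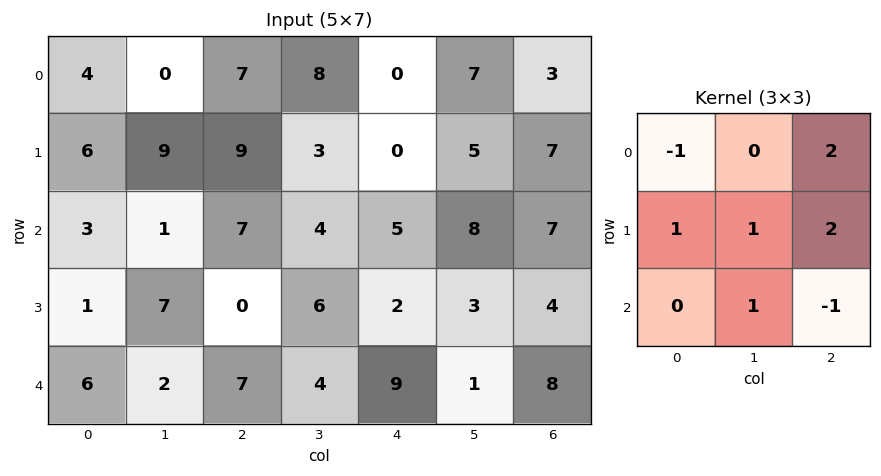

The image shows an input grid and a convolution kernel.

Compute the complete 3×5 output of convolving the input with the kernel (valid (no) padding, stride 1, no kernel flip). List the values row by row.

37 43 4 16 26
37 7 16 31 40
14 29 8 34 15

Output[0,0]: The receptive field on the input at this output position is [4 0 7 / 6 9 9 / 3 1 7]. Elementwise product with the kernel and sum: 4·-1 + 7·2 + 6·1 + 9·1 + 9·2 + 1·1 + 7·-1.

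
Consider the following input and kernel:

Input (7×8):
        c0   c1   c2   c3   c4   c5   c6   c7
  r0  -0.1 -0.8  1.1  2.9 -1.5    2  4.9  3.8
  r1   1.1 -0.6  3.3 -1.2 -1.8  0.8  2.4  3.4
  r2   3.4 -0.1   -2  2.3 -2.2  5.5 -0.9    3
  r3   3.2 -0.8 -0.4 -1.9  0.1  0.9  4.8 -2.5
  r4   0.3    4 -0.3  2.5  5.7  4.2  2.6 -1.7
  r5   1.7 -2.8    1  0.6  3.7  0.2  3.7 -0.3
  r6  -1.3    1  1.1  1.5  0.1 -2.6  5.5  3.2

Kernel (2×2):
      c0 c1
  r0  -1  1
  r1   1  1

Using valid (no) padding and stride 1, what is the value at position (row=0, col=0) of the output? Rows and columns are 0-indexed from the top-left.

-0.2

The receptive field on the input at this output position is [-0.1 -0.8 / 1.1 -0.6]. Elementwise product with the kernel and sum: -0.1·-1 + -0.8·1 + 1.1·1 + -0.6·1.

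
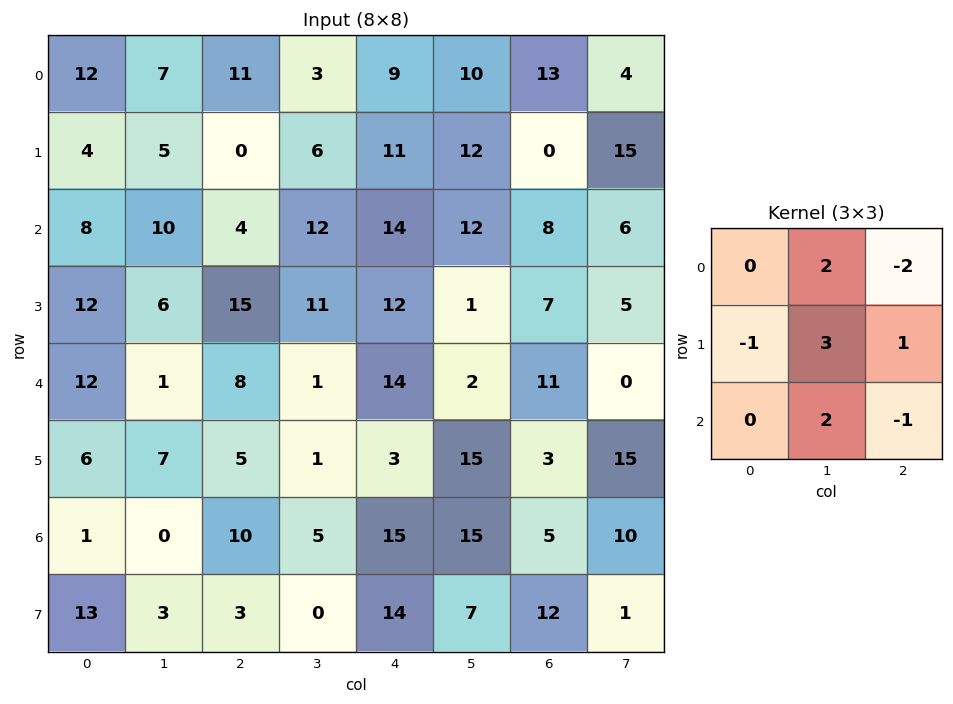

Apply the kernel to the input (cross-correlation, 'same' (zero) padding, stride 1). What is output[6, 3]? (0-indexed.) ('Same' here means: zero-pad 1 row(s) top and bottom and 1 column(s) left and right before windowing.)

2

The receptive field on the zero-padded input at this output position is [5 1 3 / 10 5 15 / 3 0 14]. Elementwise product with the kernel and sum: 1·2 + 3·-2 + 10·-1 + 5·3 + 15·1 + 0·2 + 14·-1.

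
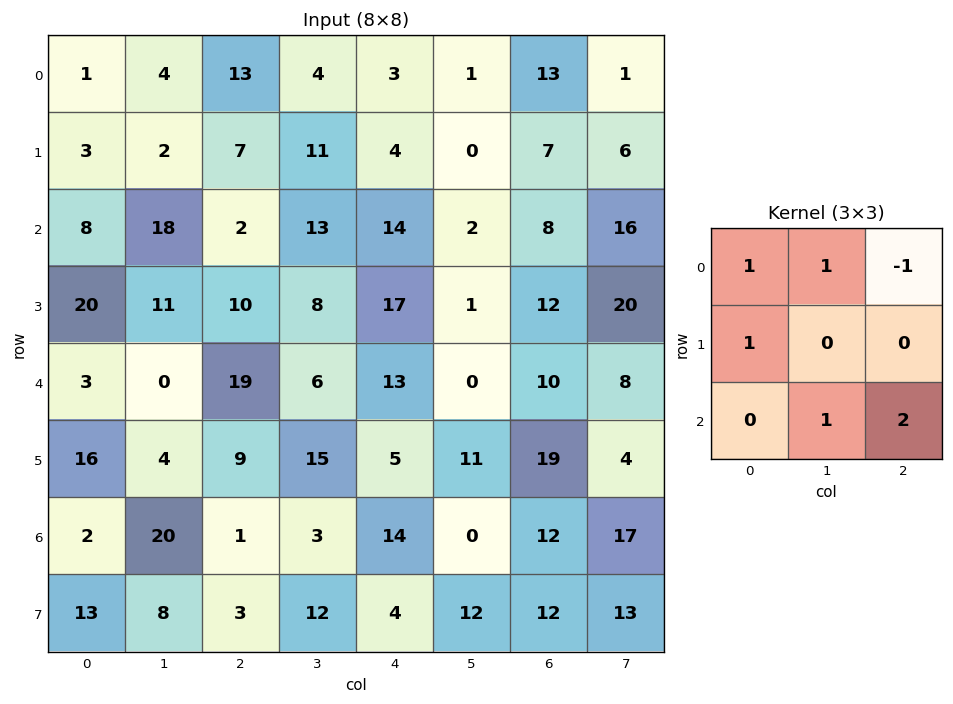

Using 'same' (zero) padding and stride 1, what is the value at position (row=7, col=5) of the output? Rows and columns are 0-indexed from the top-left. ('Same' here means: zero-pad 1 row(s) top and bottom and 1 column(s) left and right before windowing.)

The receptive field on the zero-padded input at this output position is [14 0 12 / 4 12 12 / 0 0 0]. Elementwise product with the kernel and sum: 14·1 + 0·1 + 12·-1 + 4·1 + 0·1 + 0·2.

6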